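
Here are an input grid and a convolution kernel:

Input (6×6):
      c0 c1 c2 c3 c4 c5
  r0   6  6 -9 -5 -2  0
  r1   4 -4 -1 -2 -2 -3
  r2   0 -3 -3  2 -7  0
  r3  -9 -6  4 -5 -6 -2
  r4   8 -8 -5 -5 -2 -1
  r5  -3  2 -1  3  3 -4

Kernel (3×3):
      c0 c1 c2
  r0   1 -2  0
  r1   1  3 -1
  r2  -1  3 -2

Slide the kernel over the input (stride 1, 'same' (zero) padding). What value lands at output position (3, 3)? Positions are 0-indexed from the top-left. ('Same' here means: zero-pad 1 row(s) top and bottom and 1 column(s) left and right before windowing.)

-18

The receptive field on the zero-padded input at this output position is [-3 2 -7 / 4 -5 -6 / -5 -5 -2]. Elementwise product with the kernel and sum: -3·1 + 2·-2 + 4·1 + -5·3 + -6·-1 + -5·-1 + -5·3 + -2·-2.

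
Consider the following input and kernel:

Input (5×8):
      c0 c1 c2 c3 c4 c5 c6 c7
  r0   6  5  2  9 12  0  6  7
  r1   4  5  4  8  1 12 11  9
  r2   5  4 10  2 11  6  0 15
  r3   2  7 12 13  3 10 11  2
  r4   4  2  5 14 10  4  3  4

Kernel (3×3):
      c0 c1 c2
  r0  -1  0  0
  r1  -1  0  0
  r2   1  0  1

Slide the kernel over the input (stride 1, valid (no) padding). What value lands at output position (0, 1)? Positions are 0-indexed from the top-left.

The receptive field on the input at this output position is [5 2 9 / 5 4 8 / 4 10 2]. Elementwise product with the kernel and sum: 5·-1 + 5·-1 + 4·1 + 2·1.

-4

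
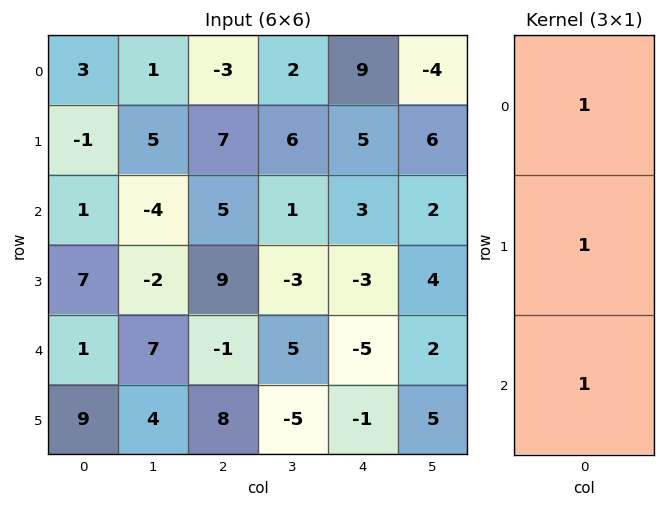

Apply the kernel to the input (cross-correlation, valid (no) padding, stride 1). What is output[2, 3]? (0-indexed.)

The receptive field on the input at this output position is [1 / -3 / 5]. Elementwise product with the kernel and sum: 1·1 + -3·1 + 5·1.

3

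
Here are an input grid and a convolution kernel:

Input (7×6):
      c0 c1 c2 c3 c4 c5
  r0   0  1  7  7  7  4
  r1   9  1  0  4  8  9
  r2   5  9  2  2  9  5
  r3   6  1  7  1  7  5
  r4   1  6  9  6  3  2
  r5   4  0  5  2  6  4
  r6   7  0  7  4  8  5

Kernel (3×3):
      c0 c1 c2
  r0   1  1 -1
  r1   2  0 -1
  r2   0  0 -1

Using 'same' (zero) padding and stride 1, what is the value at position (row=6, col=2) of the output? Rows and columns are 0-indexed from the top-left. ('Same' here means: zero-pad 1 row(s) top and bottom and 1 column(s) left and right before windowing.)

-1

The receptive field on the zero-padded input at this output position is [0 5 2 / 0 7 4 / 0 0 0]. Elementwise product with the kernel and sum: 0·1 + 5·1 + 2·-1 + 0·2 + 4·-1 + 0·-1.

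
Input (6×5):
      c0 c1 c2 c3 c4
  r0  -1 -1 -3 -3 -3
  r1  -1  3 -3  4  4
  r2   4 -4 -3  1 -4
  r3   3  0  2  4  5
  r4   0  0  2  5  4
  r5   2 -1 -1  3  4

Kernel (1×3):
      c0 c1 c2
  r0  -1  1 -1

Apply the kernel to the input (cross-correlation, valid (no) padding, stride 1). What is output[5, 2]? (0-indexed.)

0

The receptive field on the input at this output position is [-1 3 4]. Elementwise product with the kernel and sum: -1·-1 + 3·1 + 4·-1.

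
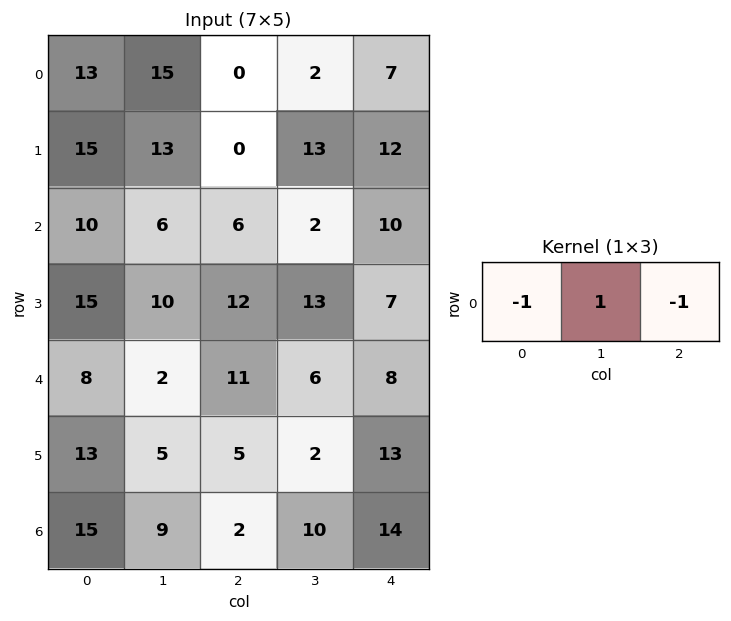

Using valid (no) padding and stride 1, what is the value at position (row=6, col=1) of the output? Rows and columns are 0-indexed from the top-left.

-17

The receptive field on the input at this output position is [9 2 10]. Elementwise product with the kernel and sum: 9·-1 + 2·1 + 10·-1.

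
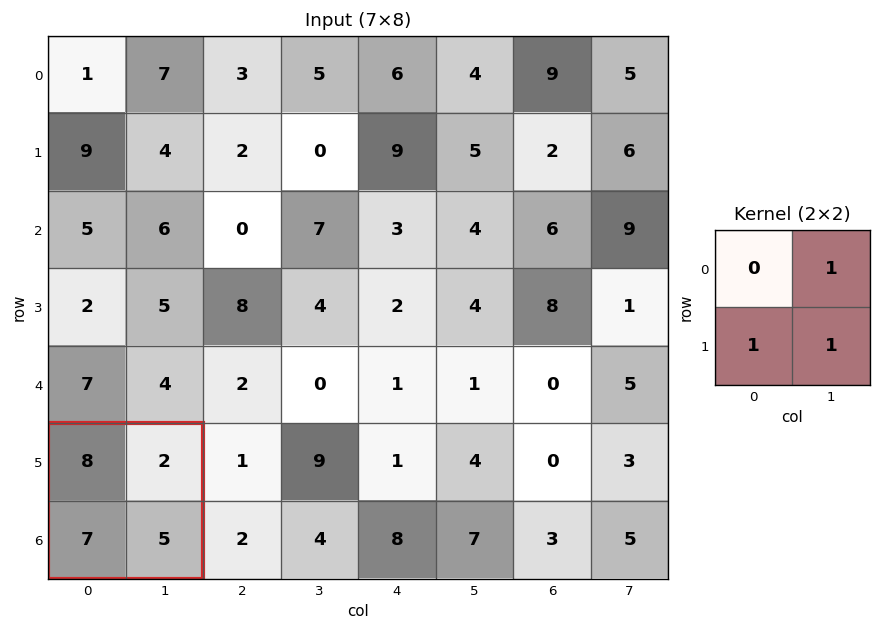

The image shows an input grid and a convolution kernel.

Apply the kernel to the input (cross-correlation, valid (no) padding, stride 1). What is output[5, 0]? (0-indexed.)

The receptive field on the input at this output position is [8 2 / 7 5]. Elementwise product with the kernel and sum: 2·1 + 7·1 + 5·1.

14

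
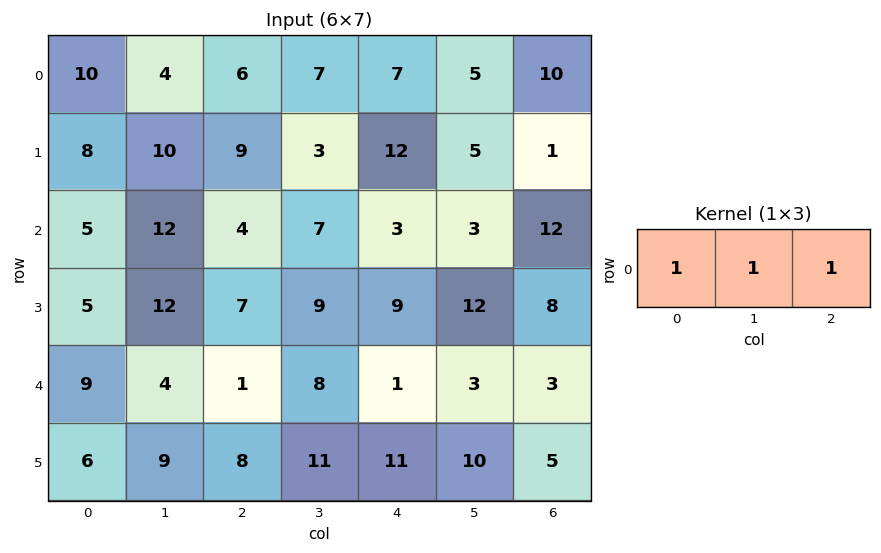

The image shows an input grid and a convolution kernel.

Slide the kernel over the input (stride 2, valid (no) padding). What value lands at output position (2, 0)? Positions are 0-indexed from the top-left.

14

The receptive field on the input at this output position is [9 4 1]. Elementwise product with the kernel and sum: 9·1 + 4·1 + 1·1.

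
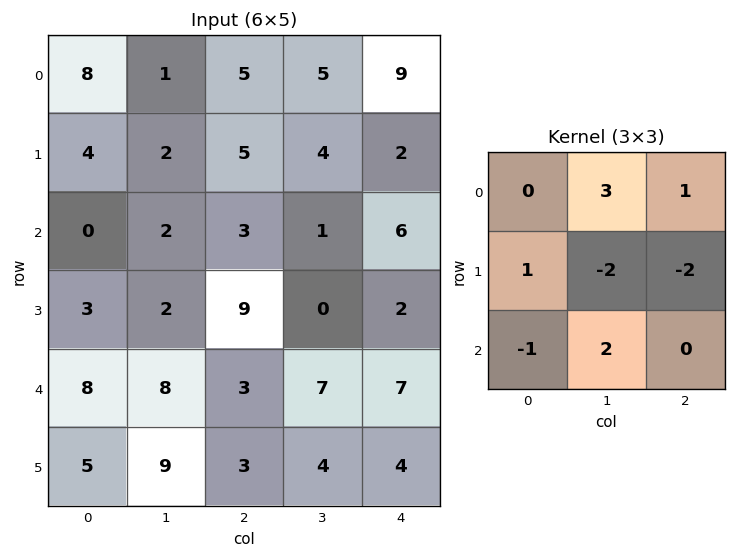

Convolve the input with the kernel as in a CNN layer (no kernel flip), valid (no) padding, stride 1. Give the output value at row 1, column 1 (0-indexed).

29

The receptive field on the input at this output position is [2 5 4 / 2 3 1 / 2 9 0]. Elementwise product with the kernel and sum: 5·3 + 4·1 + 2·1 + 3·-2 + 1·-2 + 2·-1 + 9·2.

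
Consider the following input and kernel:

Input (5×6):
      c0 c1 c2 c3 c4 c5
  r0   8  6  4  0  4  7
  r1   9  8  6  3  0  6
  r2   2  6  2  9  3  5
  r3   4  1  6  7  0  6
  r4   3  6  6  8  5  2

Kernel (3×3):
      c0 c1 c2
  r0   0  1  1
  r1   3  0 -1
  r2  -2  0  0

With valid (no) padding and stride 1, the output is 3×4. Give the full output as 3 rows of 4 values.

27 13 18 -4
10 16 -6 14
8 -5 18 7

Output[0,0]: The receptive field on the input at this output position is [8 6 4 / 9 8 6 / 2 6 2]. Elementwise product with the kernel and sum: 6·1 + 4·1 + 9·3 + 6·-1 + 2·-2.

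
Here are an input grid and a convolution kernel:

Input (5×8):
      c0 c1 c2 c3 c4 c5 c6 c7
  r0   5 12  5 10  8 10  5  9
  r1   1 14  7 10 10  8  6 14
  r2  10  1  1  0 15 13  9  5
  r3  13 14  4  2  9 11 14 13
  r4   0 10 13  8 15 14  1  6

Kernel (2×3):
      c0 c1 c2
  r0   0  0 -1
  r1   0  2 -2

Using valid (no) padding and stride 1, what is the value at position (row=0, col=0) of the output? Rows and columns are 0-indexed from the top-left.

9

The receptive field on the input at this output position is [5 12 5 / 1 14 7]. Elementwise product with the kernel and sum: 5·-1 + 14·2 + 7·-2.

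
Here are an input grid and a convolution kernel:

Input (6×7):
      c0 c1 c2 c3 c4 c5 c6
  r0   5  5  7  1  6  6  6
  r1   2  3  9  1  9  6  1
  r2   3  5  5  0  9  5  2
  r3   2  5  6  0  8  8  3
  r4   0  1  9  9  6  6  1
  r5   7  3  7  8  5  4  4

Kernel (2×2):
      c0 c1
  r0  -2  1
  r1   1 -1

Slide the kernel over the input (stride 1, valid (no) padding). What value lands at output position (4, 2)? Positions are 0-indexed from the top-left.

-10

The receptive field on the input at this output position is [9 9 / 7 8]. Elementwise product with the kernel and sum: 9·-2 + 9·1 + 7·1 + 8·-1.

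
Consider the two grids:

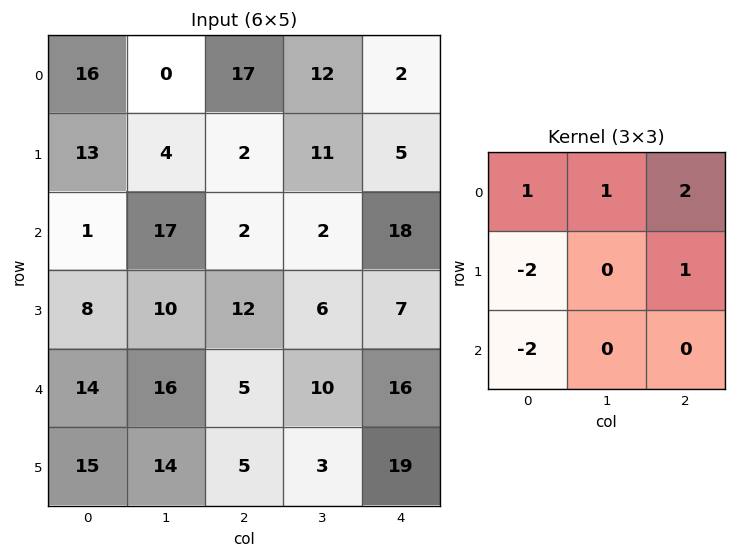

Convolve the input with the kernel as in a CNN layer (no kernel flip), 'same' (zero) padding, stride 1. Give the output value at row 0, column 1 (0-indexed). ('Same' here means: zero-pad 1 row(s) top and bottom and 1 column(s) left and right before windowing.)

The receptive field on the zero-padded input at this output position is [0 0 0 / 16 0 17 / 13 4 2]. Elementwise product with the kernel and sum: 0·1 + 0·1 + 0·2 + 16·-2 + 17·1 + 13·-2.

-41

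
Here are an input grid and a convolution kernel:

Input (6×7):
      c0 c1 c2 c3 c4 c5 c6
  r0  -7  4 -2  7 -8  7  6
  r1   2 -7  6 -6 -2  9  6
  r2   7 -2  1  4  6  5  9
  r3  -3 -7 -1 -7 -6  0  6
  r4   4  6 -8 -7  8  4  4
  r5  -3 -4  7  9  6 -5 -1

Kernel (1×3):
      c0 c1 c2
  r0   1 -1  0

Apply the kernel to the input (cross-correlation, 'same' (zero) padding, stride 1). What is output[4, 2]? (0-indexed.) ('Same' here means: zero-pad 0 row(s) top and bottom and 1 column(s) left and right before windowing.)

The receptive field on the zero-padded input at this output position is [6 -8 -7]. Elementwise product with the kernel and sum: 6·1 + -8·-1.

14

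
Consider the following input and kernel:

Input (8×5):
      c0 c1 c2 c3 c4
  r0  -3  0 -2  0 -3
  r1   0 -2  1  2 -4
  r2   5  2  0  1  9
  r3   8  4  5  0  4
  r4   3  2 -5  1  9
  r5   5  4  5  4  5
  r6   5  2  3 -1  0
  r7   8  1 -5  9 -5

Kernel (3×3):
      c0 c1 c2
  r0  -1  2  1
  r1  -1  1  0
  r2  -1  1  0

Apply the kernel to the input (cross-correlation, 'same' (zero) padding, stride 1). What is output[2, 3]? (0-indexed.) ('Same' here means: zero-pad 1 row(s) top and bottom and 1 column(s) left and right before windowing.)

The receptive field on the zero-padded input at this output position is [1 2 -4 / 0 1 9 / 5 0 4]. Elementwise product with the kernel and sum: 1·-1 + 2·2 + -4·1 + 0·-1 + 1·1 + 5·-1 + 0·1.

-5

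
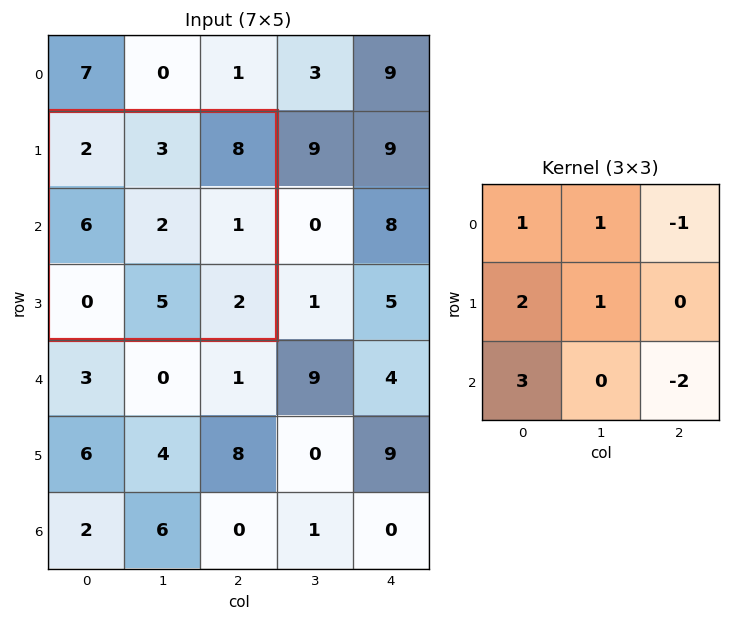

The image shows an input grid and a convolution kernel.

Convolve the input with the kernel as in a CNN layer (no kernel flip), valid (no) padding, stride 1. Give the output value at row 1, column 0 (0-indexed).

The receptive field on the input at this output position is [2 3 8 / 6 2 1 / 0 5 2]. Elementwise product with the kernel and sum: 2·1 + 3·1 + 8·-1 + 6·2 + 2·1 + 0·3 + 2·-2.

7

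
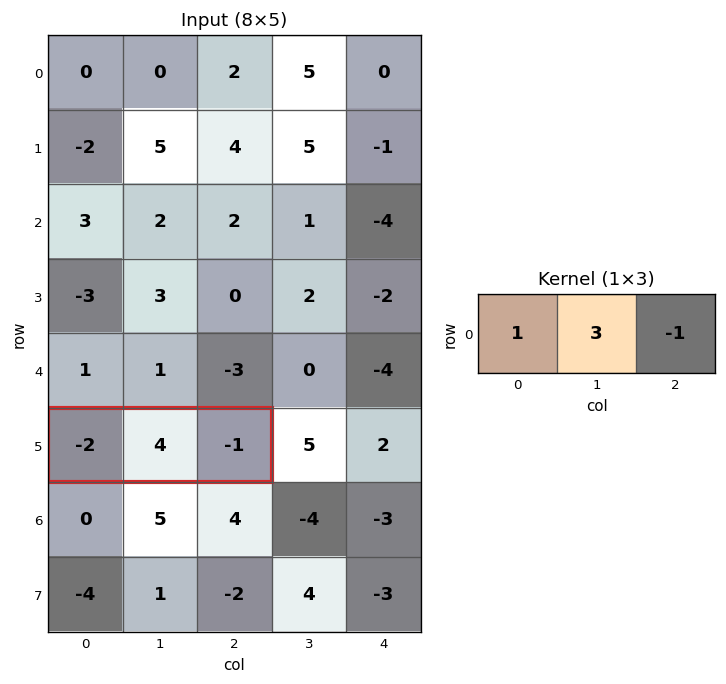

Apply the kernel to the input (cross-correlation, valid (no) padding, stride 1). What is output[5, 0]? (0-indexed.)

The receptive field on the input at this output position is [-2 4 -1]. Elementwise product with the kernel and sum: -2·1 + 4·3 + -1·-1.

11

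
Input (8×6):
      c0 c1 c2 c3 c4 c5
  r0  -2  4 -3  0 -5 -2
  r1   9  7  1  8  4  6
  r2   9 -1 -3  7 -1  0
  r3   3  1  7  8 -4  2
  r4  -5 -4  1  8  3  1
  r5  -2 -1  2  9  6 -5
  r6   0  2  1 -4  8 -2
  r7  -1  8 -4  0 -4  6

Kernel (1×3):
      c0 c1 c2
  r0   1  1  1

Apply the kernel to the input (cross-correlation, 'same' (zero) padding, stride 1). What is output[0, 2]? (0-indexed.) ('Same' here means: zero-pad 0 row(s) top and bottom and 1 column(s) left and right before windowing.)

1

The receptive field on the zero-padded input at this output position is [4 -3 0]. Elementwise product with the kernel and sum: 4·1 + -3·1 + 0·1.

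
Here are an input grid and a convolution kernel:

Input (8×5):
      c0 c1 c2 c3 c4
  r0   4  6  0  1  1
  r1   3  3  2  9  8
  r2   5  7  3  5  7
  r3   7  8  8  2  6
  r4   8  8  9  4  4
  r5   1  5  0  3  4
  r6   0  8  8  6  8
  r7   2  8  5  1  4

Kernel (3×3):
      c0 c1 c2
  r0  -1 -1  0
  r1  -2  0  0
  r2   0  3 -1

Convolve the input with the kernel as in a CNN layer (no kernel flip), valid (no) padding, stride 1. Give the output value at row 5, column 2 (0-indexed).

-20

The receptive field on the input at this output position is [0 3 4 / 8 6 8 / 5 1 4]. Elementwise product with the kernel and sum: 0·-1 + 3·-1 + 8·-2 + 1·3 + 4·-1.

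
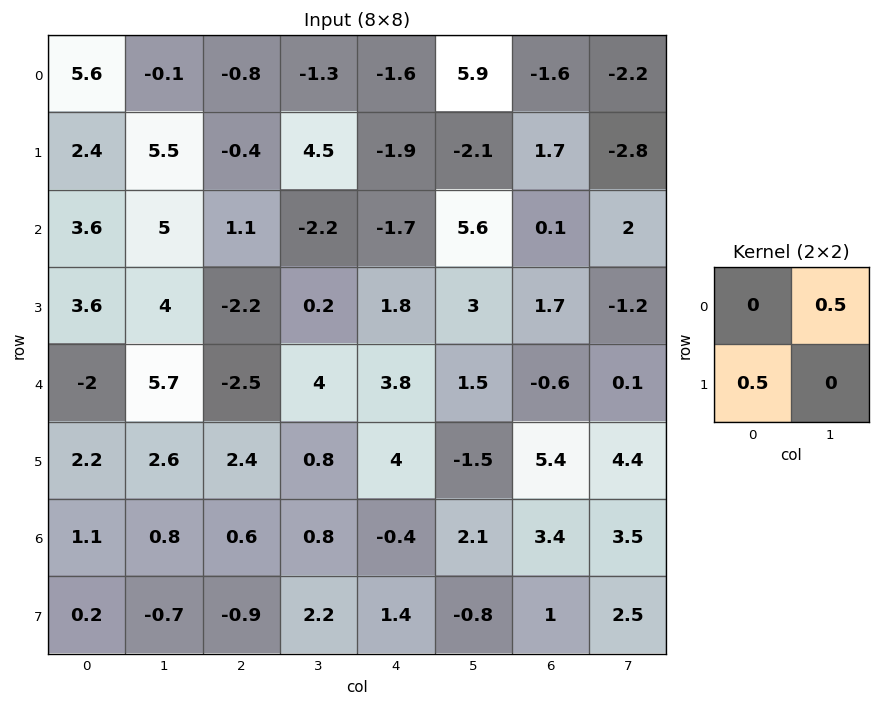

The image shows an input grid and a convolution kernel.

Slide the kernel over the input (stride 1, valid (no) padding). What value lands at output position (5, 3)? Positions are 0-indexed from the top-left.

2.4

The receptive field on the input at this output position is [0.8 4 / 0.8 -0.4]. Elementwise product with the kernel and sum: 4·0.5 + 0.8·0.5.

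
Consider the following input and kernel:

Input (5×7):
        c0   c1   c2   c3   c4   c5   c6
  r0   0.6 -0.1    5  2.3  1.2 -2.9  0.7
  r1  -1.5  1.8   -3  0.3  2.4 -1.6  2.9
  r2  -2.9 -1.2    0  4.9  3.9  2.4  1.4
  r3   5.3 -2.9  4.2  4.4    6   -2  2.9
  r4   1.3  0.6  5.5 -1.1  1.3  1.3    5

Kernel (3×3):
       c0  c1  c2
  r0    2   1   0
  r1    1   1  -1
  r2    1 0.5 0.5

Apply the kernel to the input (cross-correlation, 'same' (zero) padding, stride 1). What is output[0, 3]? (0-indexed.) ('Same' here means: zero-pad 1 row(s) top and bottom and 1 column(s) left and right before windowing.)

The receptive field on the zero-padded input at this output position is [0 0 0 / 5 2.3 1.2 / -3 0.3 2.4]. Elementwise product with the kernel and sum: 0·2 + 0·1 + 5·1 + 2.3·1 + 1.2·-1 + -3·1 + 0.3·0.5 + 2.4·0.5.

4.45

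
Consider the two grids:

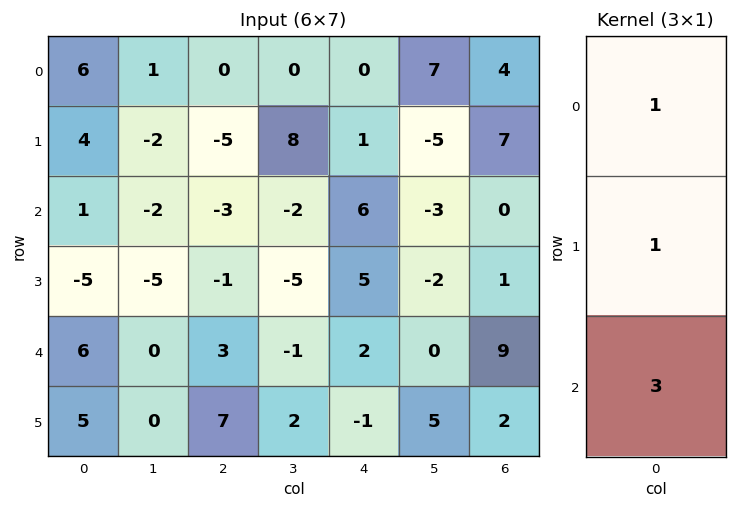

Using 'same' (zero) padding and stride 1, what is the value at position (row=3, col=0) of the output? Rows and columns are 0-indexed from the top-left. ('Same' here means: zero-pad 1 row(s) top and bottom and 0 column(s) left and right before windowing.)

The receptive field on the zero-padded input at this output position is [1 / -5 / 6]. Elementwise product with the kernel and sum: 1·1 + -5·1 + 6·3.

14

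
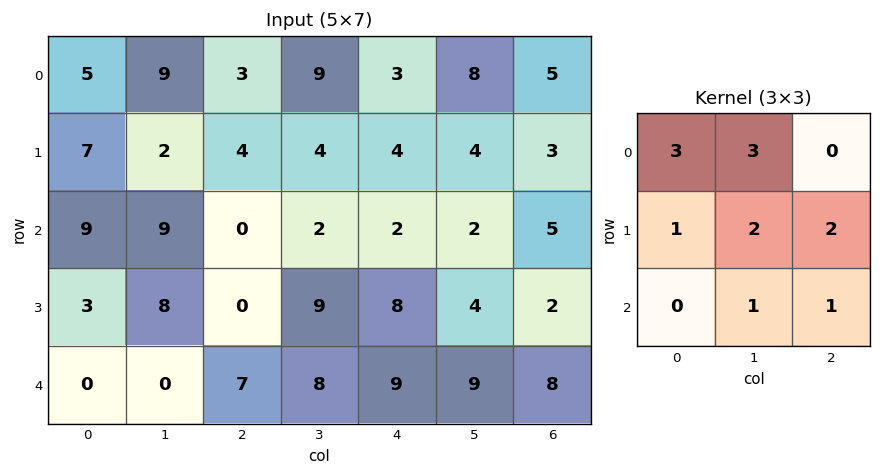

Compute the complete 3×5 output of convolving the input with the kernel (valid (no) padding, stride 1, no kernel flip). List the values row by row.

Output[0,0]: The receptive field on the input at this output position is [5 9 3 / 7 2 4 / 9 9 0]. Elementwise product with the kernel and sum: 5·3 + 9·3 + 7·1 + 2·2 + 4·2 + 9·1 + 0·1.
Output[0,1]: The receptive field on the input at this output position is [9 3 9 / 2 4 4 / 9 0 2]. Elementwise product with the kernel and sum: 9·3 + 3·3 + 2·1 + 4·2 + 4·2 + 0·1 + 2·1.

70 56 60 60 58
62 40 49 46 46
80 68 57 63 49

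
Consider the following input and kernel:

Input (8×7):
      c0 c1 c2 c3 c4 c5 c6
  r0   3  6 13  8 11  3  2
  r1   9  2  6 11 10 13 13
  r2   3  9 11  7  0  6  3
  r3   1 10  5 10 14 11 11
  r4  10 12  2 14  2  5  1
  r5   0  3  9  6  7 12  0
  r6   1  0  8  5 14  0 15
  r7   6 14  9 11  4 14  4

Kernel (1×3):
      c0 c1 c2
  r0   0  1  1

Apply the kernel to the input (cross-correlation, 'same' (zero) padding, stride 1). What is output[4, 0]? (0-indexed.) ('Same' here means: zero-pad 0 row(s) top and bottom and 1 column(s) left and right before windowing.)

The receptive field on the zero-padded input at this output position is [0 10 12]. Elementwise product with the kernel and sum: 10·1 + 12·1.

22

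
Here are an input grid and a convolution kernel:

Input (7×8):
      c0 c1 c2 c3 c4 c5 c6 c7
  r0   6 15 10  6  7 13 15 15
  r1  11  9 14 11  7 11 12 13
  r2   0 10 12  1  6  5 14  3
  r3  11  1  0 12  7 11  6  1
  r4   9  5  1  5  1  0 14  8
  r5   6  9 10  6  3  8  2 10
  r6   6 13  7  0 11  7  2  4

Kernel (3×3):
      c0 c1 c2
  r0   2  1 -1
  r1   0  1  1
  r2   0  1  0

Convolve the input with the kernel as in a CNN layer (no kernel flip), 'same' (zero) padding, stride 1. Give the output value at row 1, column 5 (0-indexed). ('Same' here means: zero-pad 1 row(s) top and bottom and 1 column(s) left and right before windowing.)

40

The receptive field on the zero-padded input at this output position is [7 13 15 / 7 11 12 / 6 5 14]. Elementwise product with the kernel and sum: 7·2 + 13·1 + 15·-1 + 11·1 + 12·1 + 5·1.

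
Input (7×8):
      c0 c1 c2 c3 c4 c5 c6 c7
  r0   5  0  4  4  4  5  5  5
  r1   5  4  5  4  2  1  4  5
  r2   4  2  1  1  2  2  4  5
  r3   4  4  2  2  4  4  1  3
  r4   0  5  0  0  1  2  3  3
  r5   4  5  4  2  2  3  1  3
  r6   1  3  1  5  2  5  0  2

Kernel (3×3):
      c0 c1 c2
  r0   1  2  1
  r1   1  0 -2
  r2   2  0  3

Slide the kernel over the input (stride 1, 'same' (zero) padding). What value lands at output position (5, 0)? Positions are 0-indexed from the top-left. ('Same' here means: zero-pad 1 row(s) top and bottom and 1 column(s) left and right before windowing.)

4

The receptive field on the zero-padded input at this output position is [0 0 5 / 0 4 5 / 0 1 3]. Elementwise product with the kernel and sum: 0·1 + 0·2 + 5·1 + 0·1 + 5·-2 + 0·2 + 3·3.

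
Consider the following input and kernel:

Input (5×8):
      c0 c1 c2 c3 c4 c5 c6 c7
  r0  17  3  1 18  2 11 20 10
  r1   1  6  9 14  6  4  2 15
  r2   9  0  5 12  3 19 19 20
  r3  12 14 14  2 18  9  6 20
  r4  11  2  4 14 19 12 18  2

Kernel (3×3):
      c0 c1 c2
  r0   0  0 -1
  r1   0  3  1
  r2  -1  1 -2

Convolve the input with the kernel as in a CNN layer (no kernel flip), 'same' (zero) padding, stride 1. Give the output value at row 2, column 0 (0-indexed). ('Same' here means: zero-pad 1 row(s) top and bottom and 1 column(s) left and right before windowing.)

The receptive field on the zero-padded input at this output position is [0 1 6 / 0 9 0 / 0 12 14]. Elementwise product with the kernel and sum: 6·-1 + 9·3 + 0·1 + 0·-1 + 12·1 + 14·-2.

5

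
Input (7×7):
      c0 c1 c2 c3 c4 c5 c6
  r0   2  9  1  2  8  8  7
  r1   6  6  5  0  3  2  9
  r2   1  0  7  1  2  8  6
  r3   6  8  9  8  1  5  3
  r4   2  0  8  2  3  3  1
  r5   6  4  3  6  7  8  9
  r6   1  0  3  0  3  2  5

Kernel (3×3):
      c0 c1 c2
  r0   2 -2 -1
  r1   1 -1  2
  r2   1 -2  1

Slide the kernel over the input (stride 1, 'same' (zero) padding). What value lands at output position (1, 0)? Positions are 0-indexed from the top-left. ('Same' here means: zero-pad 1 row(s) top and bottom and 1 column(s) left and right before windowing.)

-9

The receptive field on the zero-padded input at this output position is [0 2 9 / 0 6 6 / 0 1 0]. Elementwise product with the kernel and sum: 0·2 + 2·-2 + 9·-1 + 0·1 + 6·-1 + 6·2 + 0·1 + 1·-2 + 0·1.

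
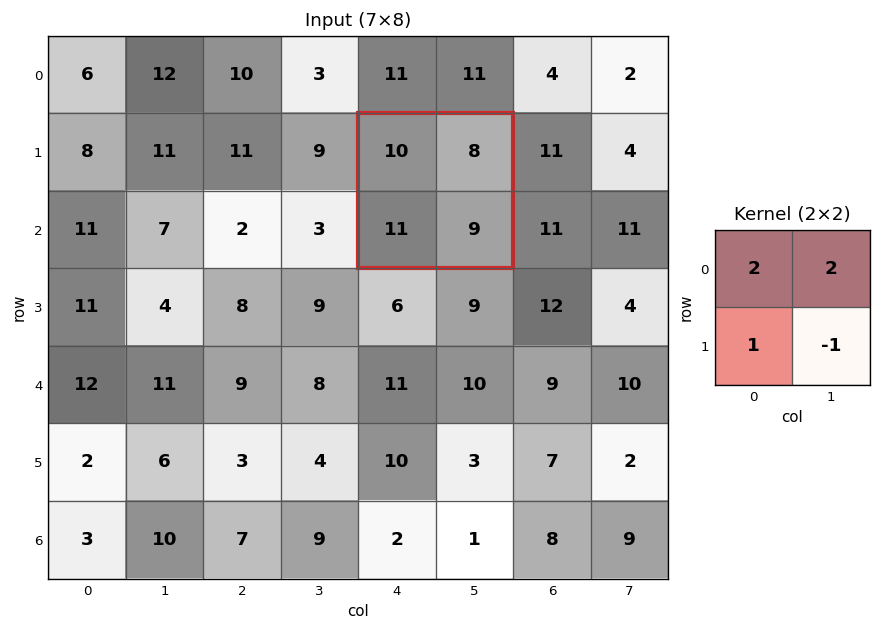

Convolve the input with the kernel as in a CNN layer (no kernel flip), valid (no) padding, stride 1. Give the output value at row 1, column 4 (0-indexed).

The receptive field on the input at this output position is [10 8 / 11 9]. Elementwise product with the kernel and sum: 10·2 + 8·2 + 11·1 + 9·-1.

38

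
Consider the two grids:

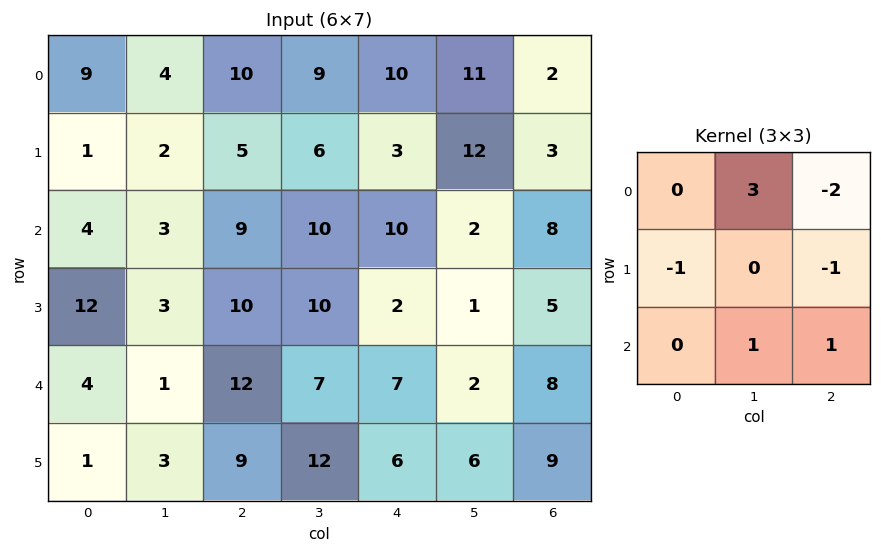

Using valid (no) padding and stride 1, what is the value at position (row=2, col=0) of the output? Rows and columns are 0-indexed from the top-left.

-18

The receptive field on the input at this output position is [4 3 9 / 12 3 10 / 4 1 12]. Elementwise product with the kernel and sum: 3·3 + 9·-2 + 12·-1 + 10·-1 + 1·1 + 12·1.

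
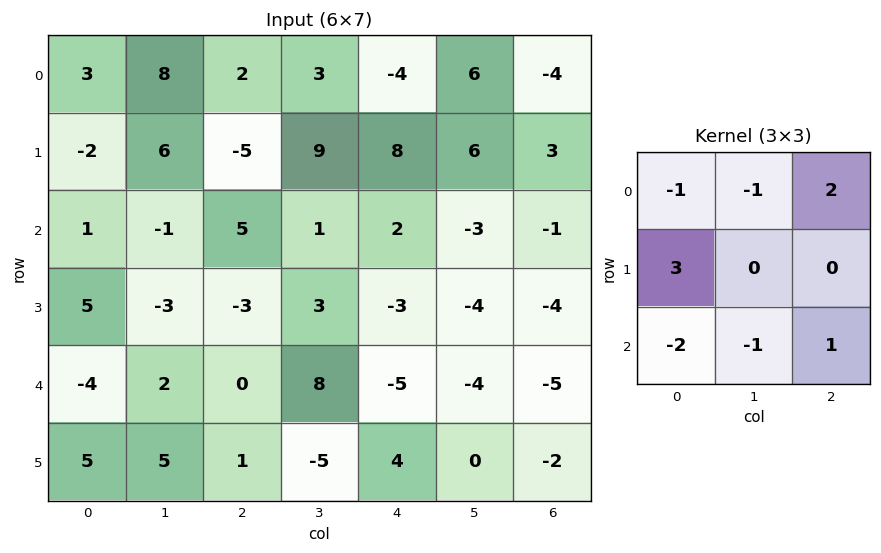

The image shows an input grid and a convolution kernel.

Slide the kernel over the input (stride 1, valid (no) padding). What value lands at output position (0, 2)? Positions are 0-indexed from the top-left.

-37

The receptive field on the input at this output position is [2 3 -4 / -5 9 8 / 5 1 2]. Elementwise product with the kernel and sum: 2·-1 + 3·-1 + -4·2 + -5·3 + 5·-2 + 1·-1 + 2·1.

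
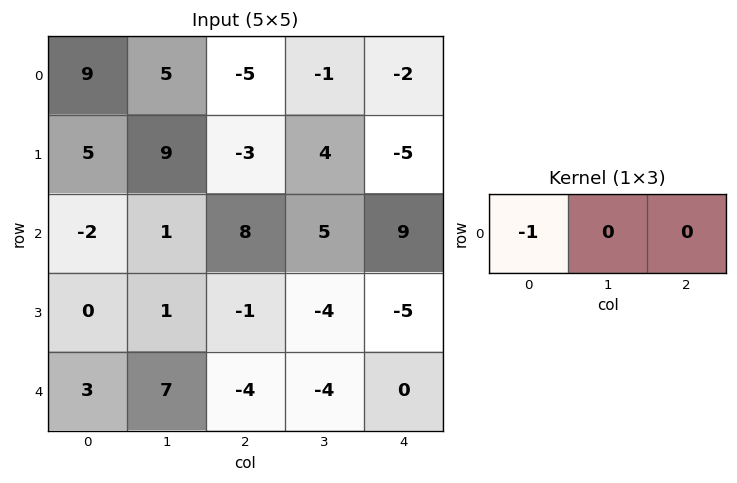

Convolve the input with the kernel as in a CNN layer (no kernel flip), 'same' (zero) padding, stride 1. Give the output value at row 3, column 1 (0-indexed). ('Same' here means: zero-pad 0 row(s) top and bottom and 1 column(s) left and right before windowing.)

The receptive field on the zero-padded input at this output position is [0 1 -1]. Elementwise product with the kernel and sum: 0·-1.

0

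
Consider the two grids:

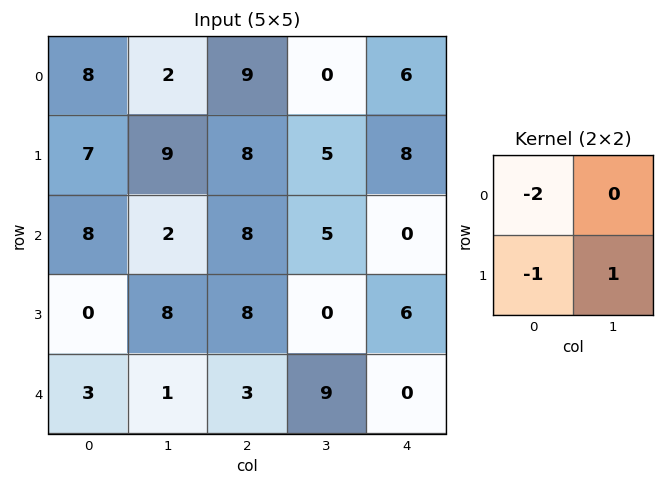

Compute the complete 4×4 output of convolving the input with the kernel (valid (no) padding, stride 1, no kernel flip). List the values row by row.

-14 -5 -21 3
-20 -12 -19 -15
-8 -4 -24 -4
-2 -14 -10 -9

Output[0,0]: The receptive field on the input at this output position is [8 2 / 7 9]. Elementwise product with the kernel and sum: 8·-2 + 7·-1 + 9·1.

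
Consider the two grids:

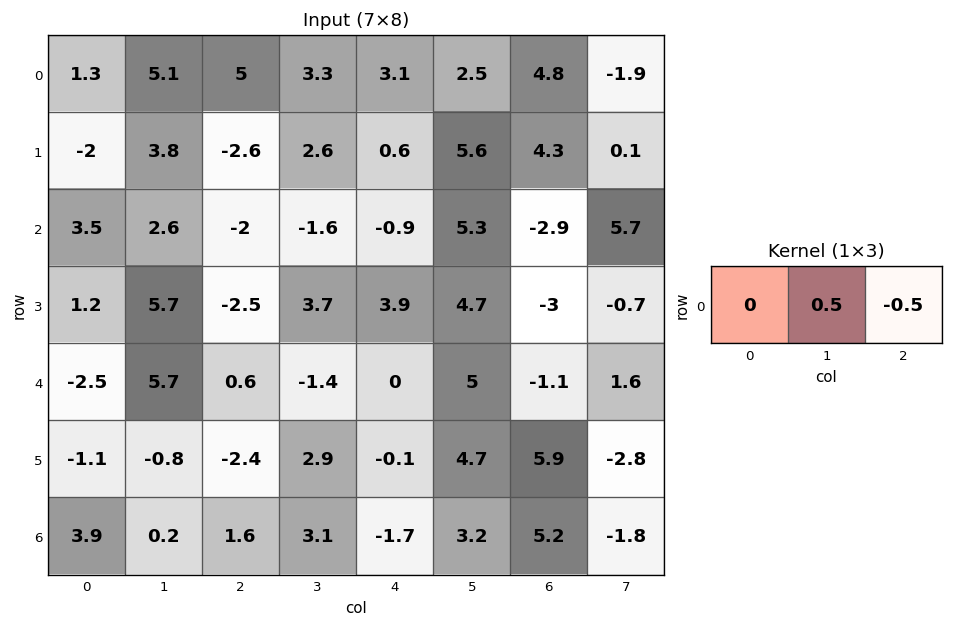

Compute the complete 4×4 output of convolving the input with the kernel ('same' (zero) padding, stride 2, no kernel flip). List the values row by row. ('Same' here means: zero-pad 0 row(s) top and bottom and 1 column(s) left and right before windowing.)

Output[0,0]: The receptive field on the zero-padded input at this output position is [0 1.3 5.1]. Elementwise product with the kernel and sum: 1.3·0.5 + 5.1·-0.5.

-1.9 0.85 0.3 3.35
0.45 -0.2 -3.1 -4.3
-4.1 1 -2.5 -1.35
1.85 -0.75 -2.45 3.5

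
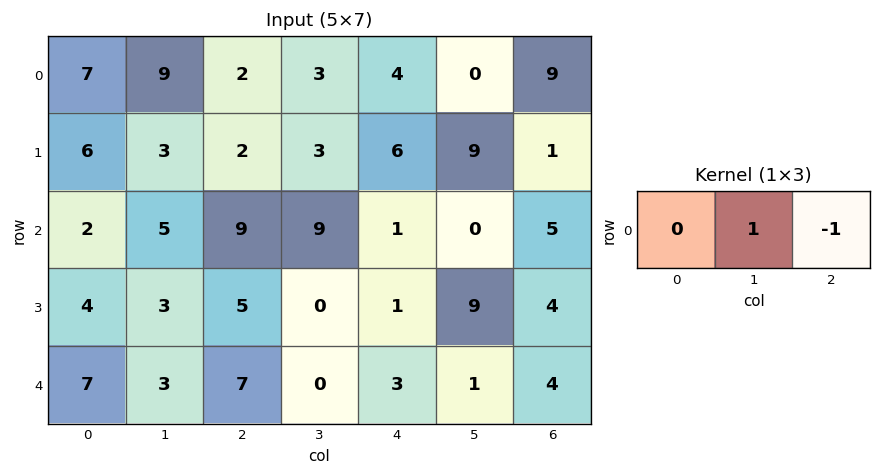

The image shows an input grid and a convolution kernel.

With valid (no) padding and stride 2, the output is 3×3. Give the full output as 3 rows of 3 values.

7 -1 -9
-4 8 -5
-4 -3 -3

Output[0,0]: The receptive field on the input at this output position is [7 9 2]. Elementwise product with the kernel and sum: 9·1 + 2·-1.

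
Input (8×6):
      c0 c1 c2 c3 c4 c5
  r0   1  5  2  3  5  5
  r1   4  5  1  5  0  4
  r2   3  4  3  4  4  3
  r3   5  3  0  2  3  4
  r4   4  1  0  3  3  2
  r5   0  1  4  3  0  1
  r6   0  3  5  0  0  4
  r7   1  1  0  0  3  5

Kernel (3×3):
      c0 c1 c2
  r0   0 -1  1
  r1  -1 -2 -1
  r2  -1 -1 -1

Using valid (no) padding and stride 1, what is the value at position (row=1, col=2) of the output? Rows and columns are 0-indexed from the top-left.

The receptive field on the input at this output position is [1 5 0 / 3 4 4 / 0 2 3]. Elementwise product with the kernel and sum: 5·-1 + 0·1 + 3·-1 + 4·-2 + 4·-1 + 0·-1 + 2·-1 + 3·-1.

-25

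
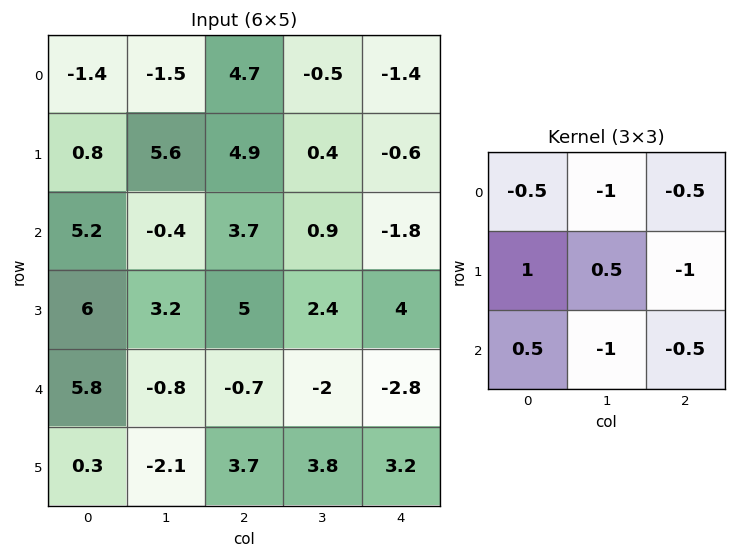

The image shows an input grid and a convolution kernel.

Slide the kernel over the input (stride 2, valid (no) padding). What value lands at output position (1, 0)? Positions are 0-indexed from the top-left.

2.6

The receptive field on the input at this output position is [5.2 -0.4 3.7 / 6 3.2 5 / 5.8 -0.8 -0.7]. Elementwise product with the kernel and sum: 5.2·-0.5 + -0.4·-1 + 3.7·-0.5 + 6·1 + 3.2·0.5 + 5·-1 + 5.8·0.5 + -0.8·-1 + -0.7·-0.5.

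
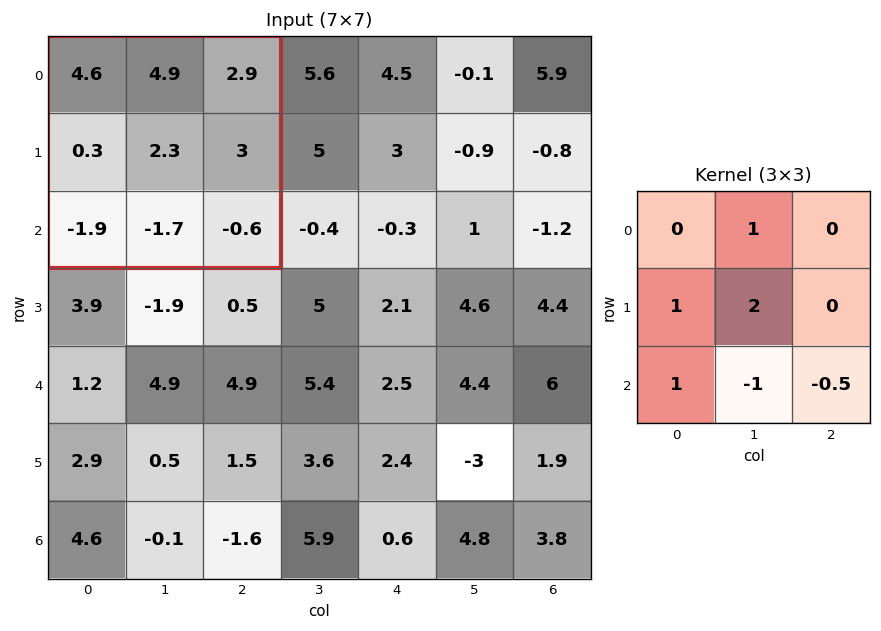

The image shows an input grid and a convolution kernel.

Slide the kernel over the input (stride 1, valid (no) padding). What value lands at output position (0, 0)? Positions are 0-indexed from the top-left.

The receptive field on the input at this output position is [4.6 4.9 2.9 / 0.3 2.3 3 / -1.9 -1.7 -0.6]. Elementwise product with the kernel and sum: 4.9·1 + 0.3·1 + 2.3·2 + -1.9·1 + -1.7·-1 + -0.6·-0.5.

9.9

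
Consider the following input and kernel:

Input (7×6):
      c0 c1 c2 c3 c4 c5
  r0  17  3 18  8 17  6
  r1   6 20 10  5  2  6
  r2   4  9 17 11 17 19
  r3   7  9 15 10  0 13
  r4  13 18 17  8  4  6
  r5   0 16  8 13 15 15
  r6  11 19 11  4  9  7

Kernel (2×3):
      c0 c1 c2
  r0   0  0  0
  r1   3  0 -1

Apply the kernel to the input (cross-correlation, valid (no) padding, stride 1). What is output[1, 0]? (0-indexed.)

-5

The receptive field on the input at this output position is [6 20 10 / 4 9 17]. Elementwise product with the kernel and sum: 4·3 + 17·-1.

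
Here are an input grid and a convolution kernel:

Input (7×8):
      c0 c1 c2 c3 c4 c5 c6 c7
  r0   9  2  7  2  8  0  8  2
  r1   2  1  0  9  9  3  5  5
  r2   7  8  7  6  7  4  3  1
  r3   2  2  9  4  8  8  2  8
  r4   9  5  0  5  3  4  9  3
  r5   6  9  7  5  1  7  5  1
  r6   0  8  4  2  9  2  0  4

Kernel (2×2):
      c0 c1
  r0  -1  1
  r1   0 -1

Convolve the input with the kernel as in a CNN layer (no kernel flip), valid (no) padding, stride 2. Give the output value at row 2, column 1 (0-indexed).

0

The receptive field on the input at this output position is [0 5 / 7 5]. Elementwise product with the kernel and sum: 0·-1 + 5·1 + 5·-1.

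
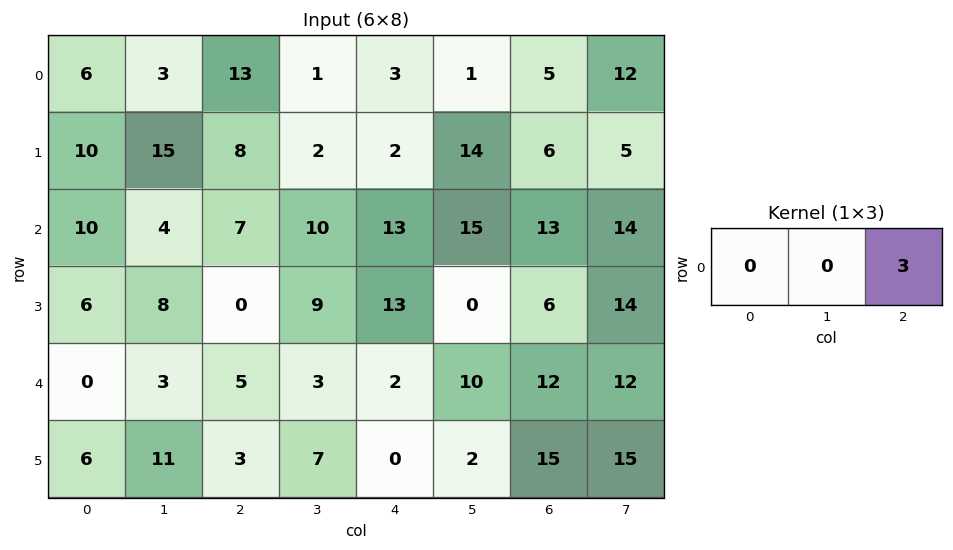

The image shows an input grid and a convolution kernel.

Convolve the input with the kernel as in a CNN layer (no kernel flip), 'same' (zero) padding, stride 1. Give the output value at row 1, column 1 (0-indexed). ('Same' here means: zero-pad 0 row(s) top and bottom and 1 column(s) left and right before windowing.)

24

The receptive field on the zero-padded input at this output position is [10 15 8]. Elementwise product with the kernel and sum: 8·3.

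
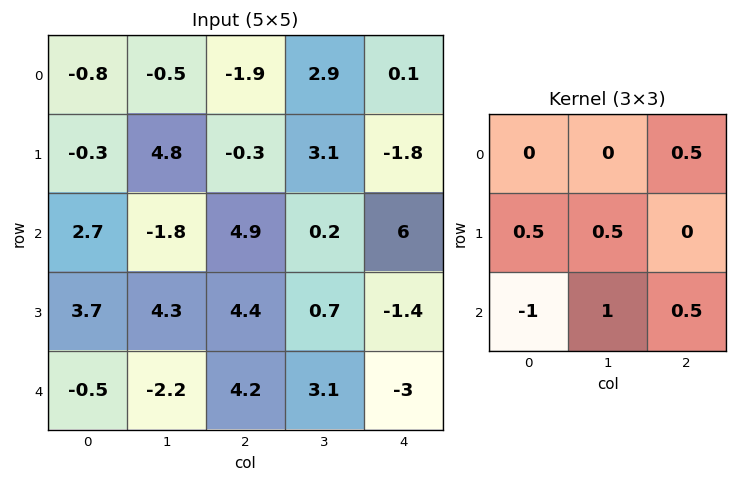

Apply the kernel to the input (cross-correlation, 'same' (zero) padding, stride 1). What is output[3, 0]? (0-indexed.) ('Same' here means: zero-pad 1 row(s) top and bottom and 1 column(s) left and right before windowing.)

The receptive field on the zero-padded input at this output position is [0 2.7 -1.8 / 0 3.7 4.3 / 0 -0.5 -2.2]. Elementwise product with the kernel and sum: -1.8·0.5 + 0·0.5 + 3.7·0.5 + 0·-1 + -0.5·1 + -2.2·0.5.

-0.65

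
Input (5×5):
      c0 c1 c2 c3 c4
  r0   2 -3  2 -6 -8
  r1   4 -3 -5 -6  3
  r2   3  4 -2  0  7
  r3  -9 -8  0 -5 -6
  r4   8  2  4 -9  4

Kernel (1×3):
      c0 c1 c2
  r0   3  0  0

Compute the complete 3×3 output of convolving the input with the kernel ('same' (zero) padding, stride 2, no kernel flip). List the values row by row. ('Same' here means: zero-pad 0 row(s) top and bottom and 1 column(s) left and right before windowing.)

0 -9 -18
0 12 0
0 6 -27

Output[0,0]: The receptive field on the zero-padded input at this output position is [0 2 -3]. Elementwise product with the kernel and sum: 0·3.
Output[0,1]: The receptive field on the zero-padded input at this output position is [-3 2 -6]. Elementwise product with the kernel and sum: -3·3.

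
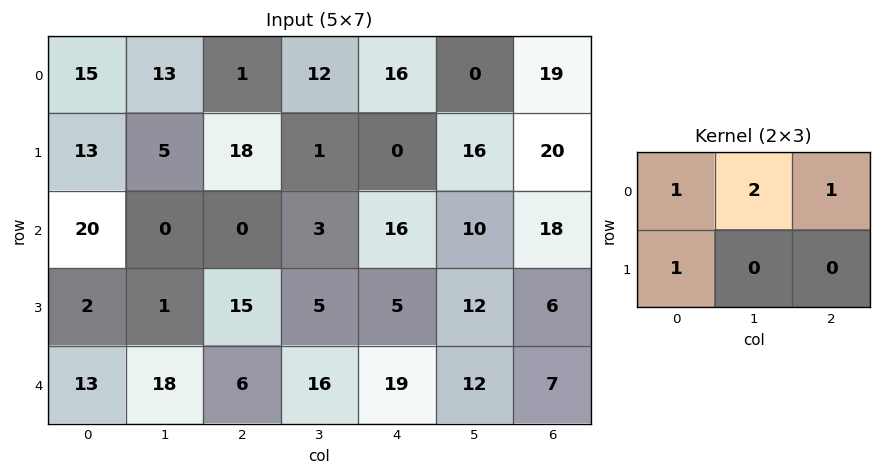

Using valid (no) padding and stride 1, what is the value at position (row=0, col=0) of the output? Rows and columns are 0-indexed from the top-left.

The receptive field on the input at this output position is [15 13 1 / 13 5 18]. Elementwise product with the kernel and sum: 15·1 + 13·2 + 1·1 + 13·1.

55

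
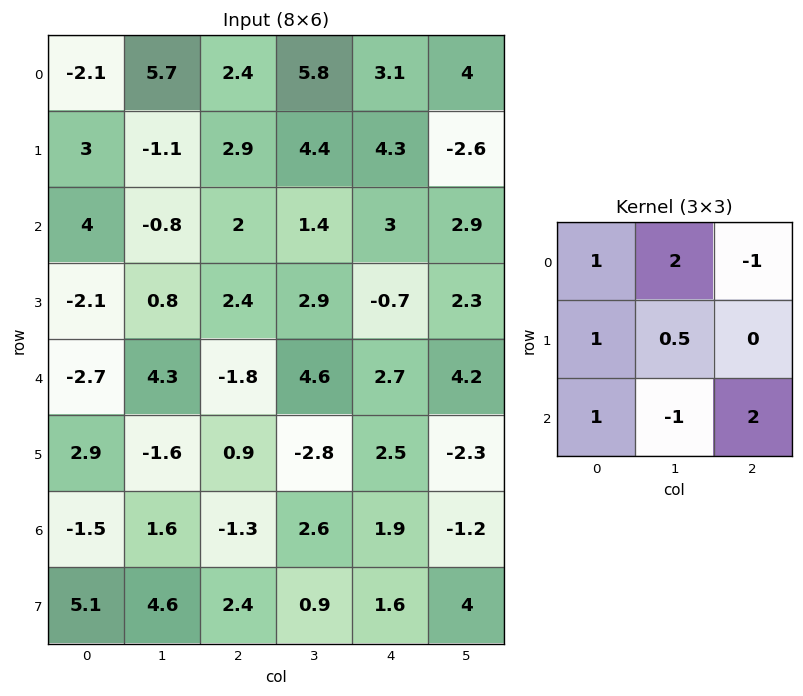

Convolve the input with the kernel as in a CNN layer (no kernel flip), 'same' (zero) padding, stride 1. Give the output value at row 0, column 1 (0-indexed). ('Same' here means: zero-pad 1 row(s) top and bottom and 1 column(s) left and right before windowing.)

10.65

The receptive field on the zero-padded input at this output position is [0 0 0 / -2.1 5.7 2.4 / 3 -1.1 2.9]. Elementwise product with the kernel and sum: 0·1 + 0·2 + 0·-1 + -2.1·1 + 5.7·0.5 + 3·1 + -1.1·-1 + 2.9·2.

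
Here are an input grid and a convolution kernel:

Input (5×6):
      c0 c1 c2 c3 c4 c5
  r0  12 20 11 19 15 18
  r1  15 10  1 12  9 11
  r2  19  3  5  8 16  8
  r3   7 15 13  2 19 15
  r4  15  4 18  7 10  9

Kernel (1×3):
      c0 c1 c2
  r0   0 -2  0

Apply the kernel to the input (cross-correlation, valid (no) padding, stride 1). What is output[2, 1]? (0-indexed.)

-10

The receptive field on the input at this output position is [3 5 8]. Elementwise product with the kernel and sum: 5·-2.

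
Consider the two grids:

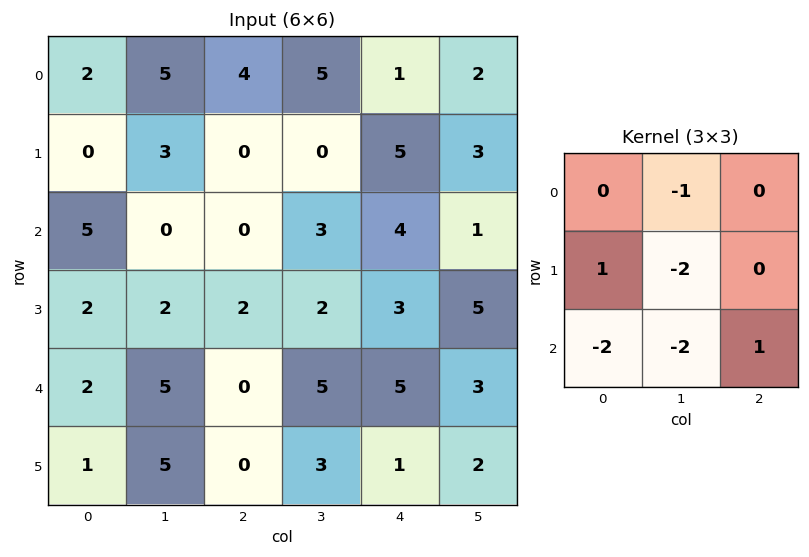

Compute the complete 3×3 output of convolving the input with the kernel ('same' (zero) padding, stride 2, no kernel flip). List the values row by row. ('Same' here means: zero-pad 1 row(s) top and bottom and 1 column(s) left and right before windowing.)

Output[0,0]: The receptive field on the zero-padded input at this output position is [0 0 0 / 0 2 5 / 0 0 3]. Elementwise product with the kernel and sum: 0·-1 + 0·1 + 2·-2 + 0·-2 + 0·-2 + 3·1.
Output[0,1]: The receptive field on the zero-padded input at this output position is [0 0 0 / 5 4 5 / 3 0 0]. Elementwise product with the kernel and sum: 0·-1 + 5·1 + 4·-2 + 3·-2 + 0·-2 + 0·1.

-1 -9 -4
-12 -6 -15
-3 -4 -14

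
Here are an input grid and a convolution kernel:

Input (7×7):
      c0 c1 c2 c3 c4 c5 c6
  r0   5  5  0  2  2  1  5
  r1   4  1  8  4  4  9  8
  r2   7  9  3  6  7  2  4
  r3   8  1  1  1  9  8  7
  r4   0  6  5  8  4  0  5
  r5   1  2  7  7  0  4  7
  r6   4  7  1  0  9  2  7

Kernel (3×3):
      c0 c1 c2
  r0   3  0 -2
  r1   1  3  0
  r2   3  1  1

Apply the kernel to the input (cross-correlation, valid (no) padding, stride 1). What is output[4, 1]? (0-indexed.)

The receptive field on the input at this output position is [6 5 8 / 2 7 7 / 7 1 0]. Elementwise product with the kernel and sum: 6·3 + 8·-2 + 2·1 + 7·3 + 7·3 + 1·1 + 0·1.

47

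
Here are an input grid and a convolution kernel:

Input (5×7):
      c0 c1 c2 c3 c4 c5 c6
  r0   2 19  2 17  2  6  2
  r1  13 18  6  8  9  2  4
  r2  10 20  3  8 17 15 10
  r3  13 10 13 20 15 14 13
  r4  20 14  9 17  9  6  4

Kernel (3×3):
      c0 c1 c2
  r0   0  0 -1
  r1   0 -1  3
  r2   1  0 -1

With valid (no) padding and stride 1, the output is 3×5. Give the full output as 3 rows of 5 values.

Output[0,0]: The receptive field on the input at this output position is [2 19 2 / 13 18 6 / 10 20 3]. Elementwise product with the kernel and sum: 2·-1 + 18·-1 + 6·3 + 10·1 + 3·-1.

5 13 3 -16 15
-17 3 32 32 13
37 36 8 23 20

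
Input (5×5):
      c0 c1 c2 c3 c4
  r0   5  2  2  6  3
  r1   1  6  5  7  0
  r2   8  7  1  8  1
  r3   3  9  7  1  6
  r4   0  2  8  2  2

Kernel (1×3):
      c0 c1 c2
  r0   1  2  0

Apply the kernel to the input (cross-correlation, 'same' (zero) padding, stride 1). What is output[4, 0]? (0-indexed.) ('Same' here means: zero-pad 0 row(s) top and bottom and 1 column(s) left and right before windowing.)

0

The receptive field on the zero-padded input at this output position is [0 0 2]. Elementwise product with the kernel and sum: 0·1 + 0·2.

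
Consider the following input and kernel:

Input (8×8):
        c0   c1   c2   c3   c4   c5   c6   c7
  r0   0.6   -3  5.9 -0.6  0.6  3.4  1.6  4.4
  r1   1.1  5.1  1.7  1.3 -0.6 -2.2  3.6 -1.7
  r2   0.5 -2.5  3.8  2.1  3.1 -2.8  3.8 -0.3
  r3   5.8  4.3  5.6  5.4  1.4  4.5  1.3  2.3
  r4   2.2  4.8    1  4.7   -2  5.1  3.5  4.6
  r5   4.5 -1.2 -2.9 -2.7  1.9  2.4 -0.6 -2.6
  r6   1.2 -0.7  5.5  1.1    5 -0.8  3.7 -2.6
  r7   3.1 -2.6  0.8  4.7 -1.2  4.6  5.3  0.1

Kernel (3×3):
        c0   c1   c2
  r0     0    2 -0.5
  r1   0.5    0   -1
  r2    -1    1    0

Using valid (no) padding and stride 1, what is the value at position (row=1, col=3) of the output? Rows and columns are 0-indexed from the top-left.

The receptive field on the input at this output position is [1.3 -0.6 -2.2 / 2.1 3.1 -2.8 / 5.4 1.4 4.5]. Elementwise product with the kernel and sum: -0.6·2 + -2.2·-0.5 + 2.1·0.5 + -2.8·-1 + 5.4·-1 + 1.4·1.

-0.25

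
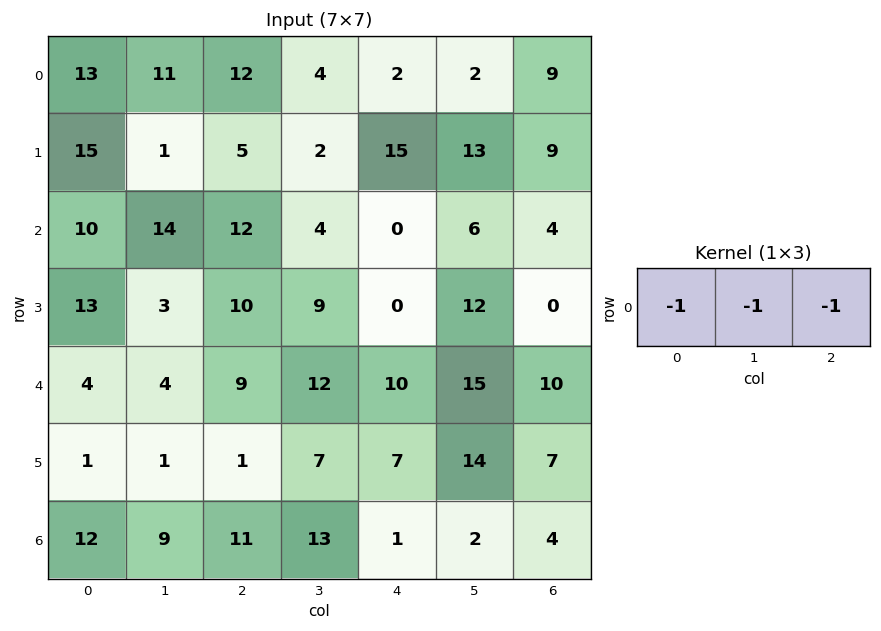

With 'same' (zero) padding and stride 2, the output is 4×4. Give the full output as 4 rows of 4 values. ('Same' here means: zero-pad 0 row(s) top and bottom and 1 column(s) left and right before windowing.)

-24 -27 -8 -11
-24 -30 -10 -10
-8 -25 -37 -25
-21 -33 -16 -6

Output[0,0]: The receptive field on the zero-padded input at this output position is [0 13 11]. Elementwise product with the kernel and sum: 0·-1 + 13·-1 + 11·-1.
Output[0,1]: The receptive field on the zero-padded input at this output position is [11 12 4]. Elementwise product with the kernel and sum: 11·-1 + 12·-1 + 4·-1.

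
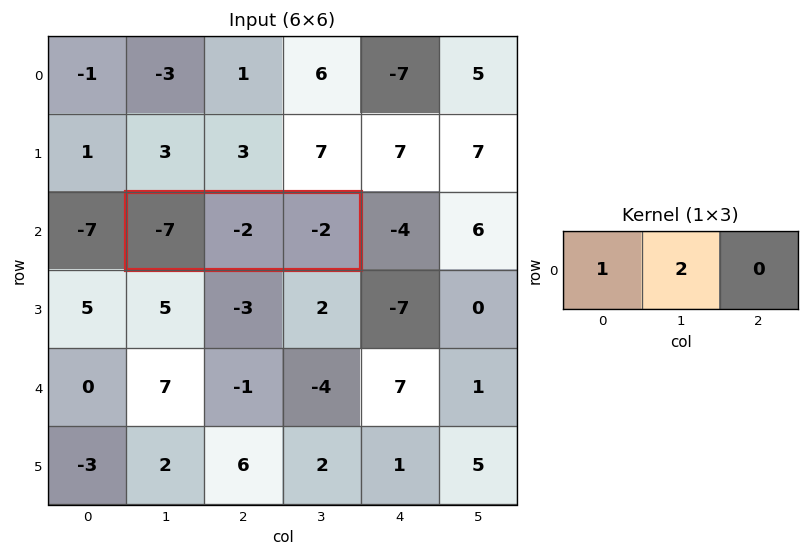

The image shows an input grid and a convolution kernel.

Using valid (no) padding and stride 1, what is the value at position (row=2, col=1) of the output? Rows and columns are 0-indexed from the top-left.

The receptive field on the input at this output position is [-7 -2 -2]. Elementwise product with the kernel and sum: -7·1 + -2·2.

-11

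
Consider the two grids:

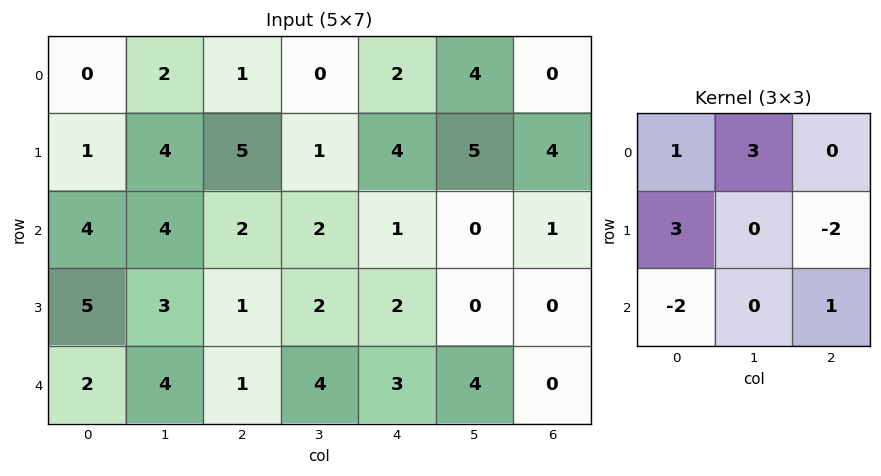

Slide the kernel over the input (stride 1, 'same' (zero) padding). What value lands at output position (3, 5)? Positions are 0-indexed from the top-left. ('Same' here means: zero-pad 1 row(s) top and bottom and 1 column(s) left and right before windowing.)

The receptive field on the zero-padded input at this output position is [1 0 1 / 2 0 0 / 3 4 0]. Elementwise product with the kernel and sum: 1·1 + 0·3 + 2·3 + 0·-2 + 3·-2 + 0·1.

1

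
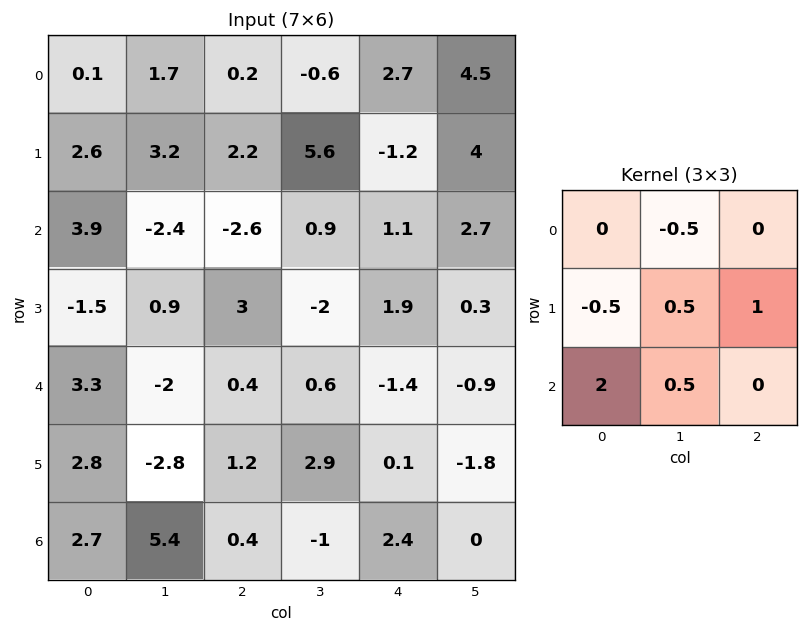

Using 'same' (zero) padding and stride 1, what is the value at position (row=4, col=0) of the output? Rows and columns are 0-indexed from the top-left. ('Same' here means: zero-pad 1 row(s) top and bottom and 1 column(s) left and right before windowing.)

1.8

The receptive field on the zero-padded input at this output position is [0 -1.5 0.9 / 0 3.3 -2 / 0 2.8 -2.8]. Elementwise product with the kernel and sum: -1.5·-0.5 + 0·-0.5 + 3.3·0.5 + -2·1 + 0·2 + 2.8·0.5.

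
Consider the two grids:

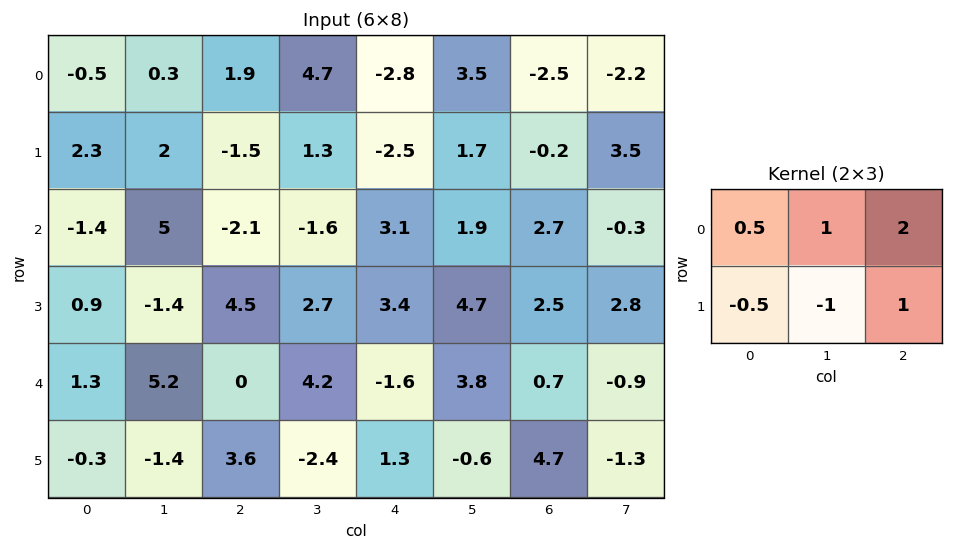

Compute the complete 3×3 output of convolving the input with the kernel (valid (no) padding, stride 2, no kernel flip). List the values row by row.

-0.8 -3 -3.55
5.55 2 4.95
11 2.9 9.05

Output[0,0]: The receptive field on the input at this output position is [-0.5 0.3 1.9 / 2.3 2 -1.5]. Elementwise product with the kernel and sum: -0.5·0.5 + 0.3·1 + 1.9·2 + 2.3·-0.5 + 2·-1 + -1.5·1.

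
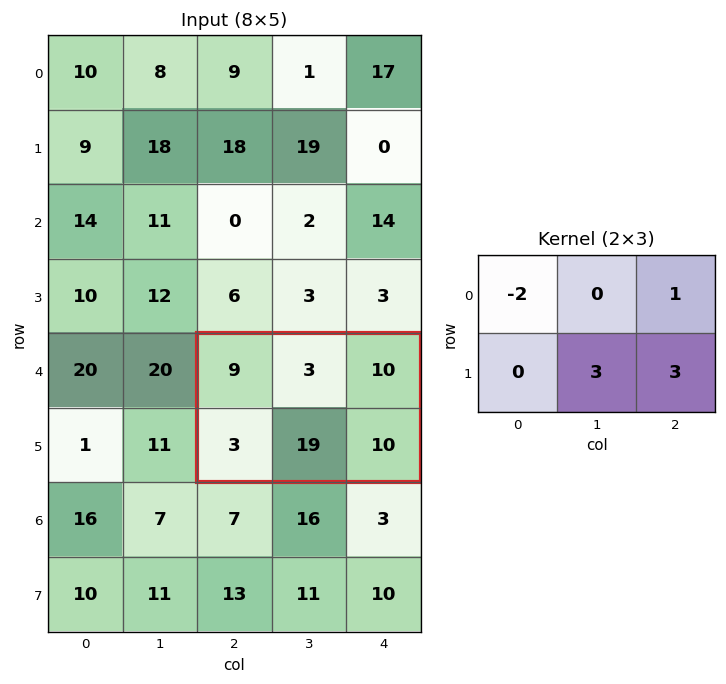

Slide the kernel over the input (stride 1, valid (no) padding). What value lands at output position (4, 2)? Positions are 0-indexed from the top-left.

The receptive field on the input at this output position is [9 3 10 / 3 19 10]. Elementwise product with the kernel and sum: 9·-2 + 10·1 + 19·3 + 10·3.

79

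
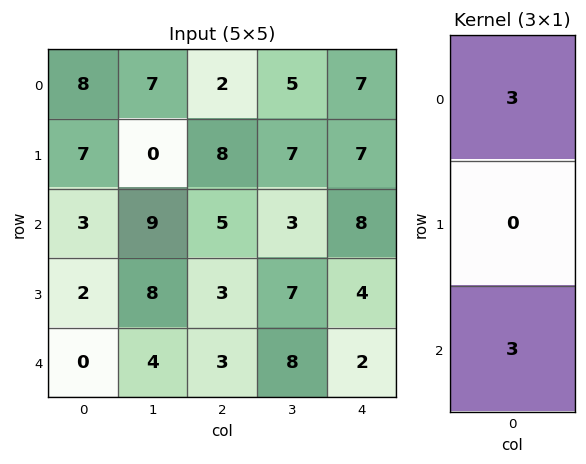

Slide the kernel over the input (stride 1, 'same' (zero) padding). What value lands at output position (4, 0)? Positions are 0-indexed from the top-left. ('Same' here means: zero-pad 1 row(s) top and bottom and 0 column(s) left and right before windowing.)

The receptive field on the zero-padded input at this output position is [2 / 0 / 0]. Elementwise product with the kernel and sum: 2·3 + 0·3.

6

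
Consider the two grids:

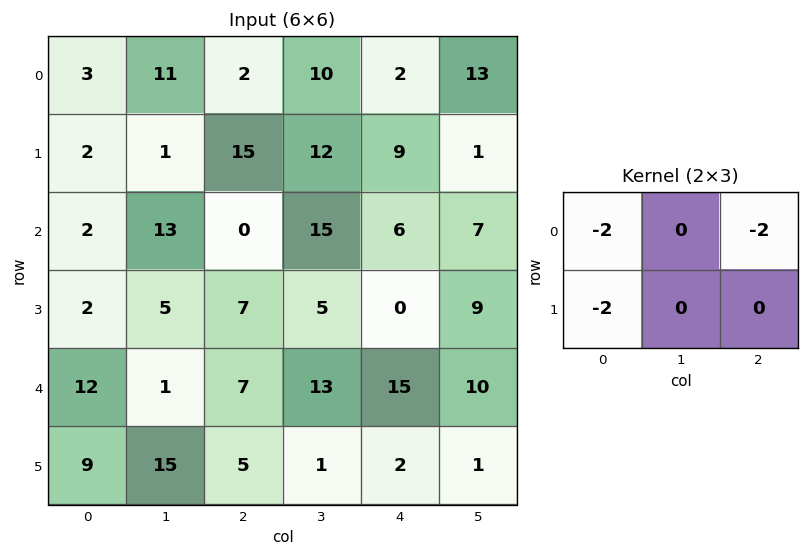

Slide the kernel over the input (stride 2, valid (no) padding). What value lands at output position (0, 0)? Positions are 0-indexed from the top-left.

The receptive field on the input at this output position is [3 11 2 / 2 1 15]. Elementwise product with the kernel and sum: 3·-2 + 2·-2 + 2·-2.

-14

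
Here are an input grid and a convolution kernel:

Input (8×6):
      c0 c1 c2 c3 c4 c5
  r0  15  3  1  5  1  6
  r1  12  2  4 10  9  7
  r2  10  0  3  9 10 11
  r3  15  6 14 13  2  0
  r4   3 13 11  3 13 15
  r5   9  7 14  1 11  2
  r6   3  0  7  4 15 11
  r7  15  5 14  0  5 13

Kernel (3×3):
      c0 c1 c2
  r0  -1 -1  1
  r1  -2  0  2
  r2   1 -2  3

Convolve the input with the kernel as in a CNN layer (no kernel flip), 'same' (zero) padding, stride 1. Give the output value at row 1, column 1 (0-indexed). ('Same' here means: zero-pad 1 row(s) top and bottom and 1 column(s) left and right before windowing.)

The receptive field on the zero-padded input at this output position is [15 3 1 / 12 2 4 / 10 0 3]. Elementwise product with the kernel and sum: 15·-1 + 3·-1 + 1·1 + 12·-2 + 4·2 + 10·1 + 0·-2 + 3·3.

-14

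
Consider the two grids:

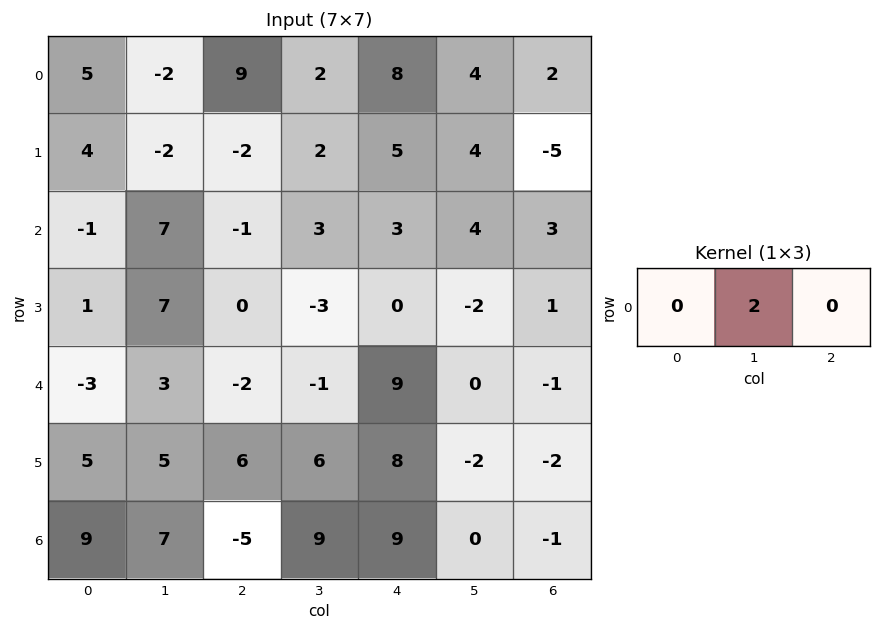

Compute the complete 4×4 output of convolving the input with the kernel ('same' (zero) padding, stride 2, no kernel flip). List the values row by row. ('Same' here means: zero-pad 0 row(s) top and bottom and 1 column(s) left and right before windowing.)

Output[0,0]: The receptive field on the zero-padded input at this output position is [0 5 -2]. Elementwise product with the kernel and sum: 5·2.
Output[0,1]: The receptive field on the zero-padded input at this output position is [-2 9 2]. Elementwise product with the kernel and sum: 9·2.

10 18 16 4
-2 -2 6 6
-6 -4 18 -2
18 -10 18 -2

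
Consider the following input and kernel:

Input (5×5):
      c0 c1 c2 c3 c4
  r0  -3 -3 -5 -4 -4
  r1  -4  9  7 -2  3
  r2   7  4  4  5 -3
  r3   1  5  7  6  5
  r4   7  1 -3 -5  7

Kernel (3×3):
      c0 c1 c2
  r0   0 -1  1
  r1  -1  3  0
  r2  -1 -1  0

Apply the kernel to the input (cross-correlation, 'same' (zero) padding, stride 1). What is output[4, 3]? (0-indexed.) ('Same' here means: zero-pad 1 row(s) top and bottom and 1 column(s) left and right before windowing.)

-13

The receptive field on the zero-padded input at this output position is [7 6 5 / -3 -5 7 / 0 0 0]. Elementwise product with the kernel and sum: 6·-1 + 5·1 + -3·-1 + -5·3 + 0·-1 + 0·-1.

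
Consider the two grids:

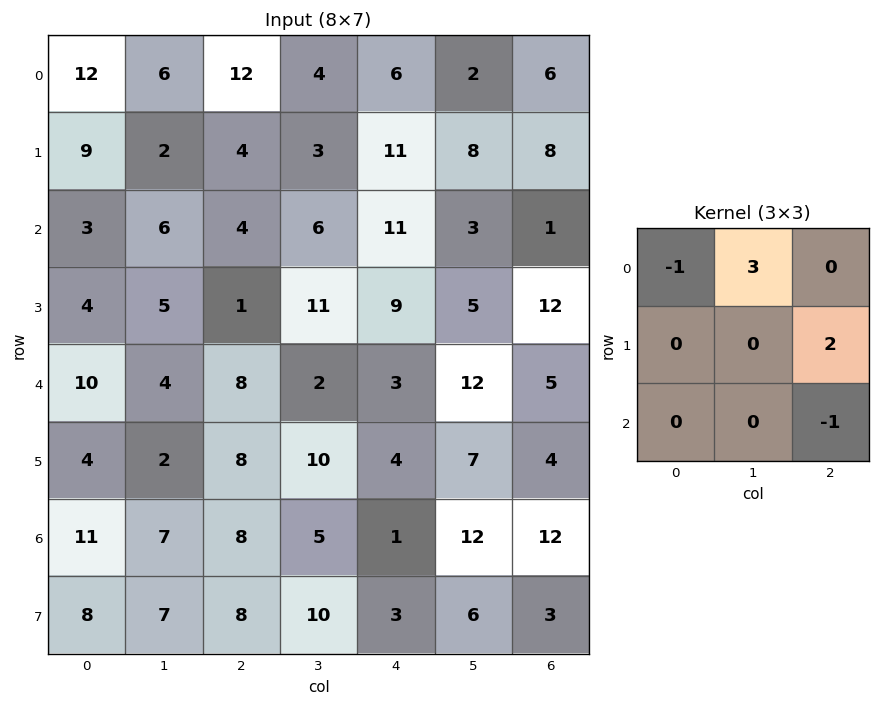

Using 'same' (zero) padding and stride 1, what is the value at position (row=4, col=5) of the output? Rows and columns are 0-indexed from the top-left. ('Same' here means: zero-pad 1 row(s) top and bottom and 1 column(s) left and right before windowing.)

12

The receptive field on the zero-padded input at this output position is [9 5 12 / 3 12 5 / 4 7 4]. Elementwise product with the kernel and sum: 9·-1 + 5·3 + 5·2 + 4·-1.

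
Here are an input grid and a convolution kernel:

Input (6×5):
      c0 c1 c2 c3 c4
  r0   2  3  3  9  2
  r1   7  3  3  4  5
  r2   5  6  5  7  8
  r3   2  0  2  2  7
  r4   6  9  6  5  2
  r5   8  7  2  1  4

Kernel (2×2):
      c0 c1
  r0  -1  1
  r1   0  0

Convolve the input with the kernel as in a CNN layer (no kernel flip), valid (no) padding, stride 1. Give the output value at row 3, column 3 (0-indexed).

The receptive field on the input at this output position is [2 7 / 5 2]. Elementwise product with the kernel and sum: 2·-1 + 7·1.

5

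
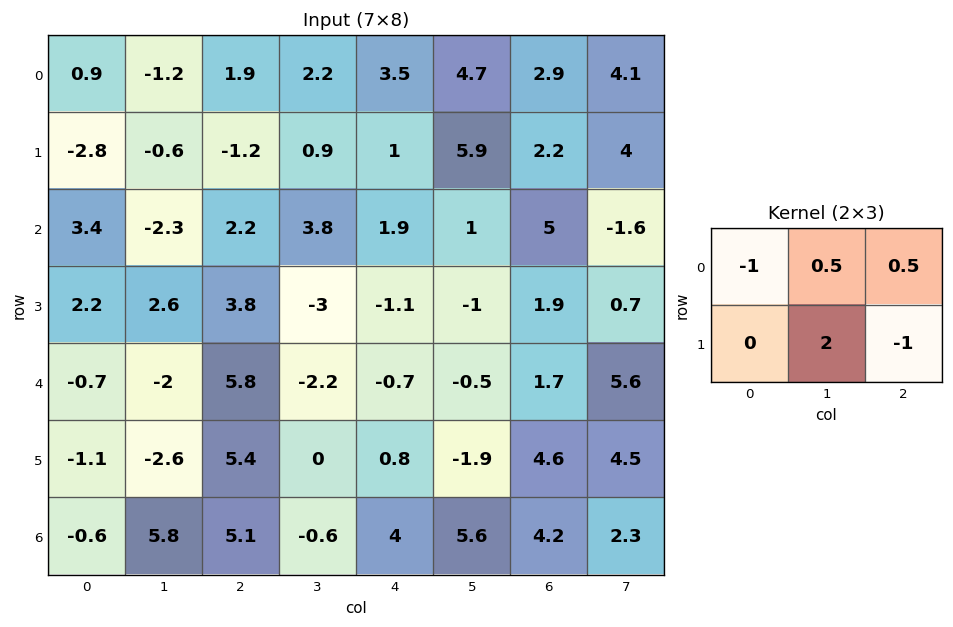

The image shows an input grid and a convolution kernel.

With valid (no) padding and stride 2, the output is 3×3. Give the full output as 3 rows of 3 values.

-0.55 1.75 9.9
-2.05 -4.25 -2.8
-8 -8.05 -7.1

Output[0,0]: The receptive field on the input at this output position is [0.9 -1.2 1.9 / -2.8 -0.6 -1.2]. Elementwise product with the kernel and sum: 0.9·-1 + -1.2·0.5 + 1.9·0.5 + -0.6·2 + -1.2·-1.
Output[0,1]: The receptive field on the input at this output position is [1.9 2.2 3.5 / -1.2 0.9 1]. Elementwise product with the kernel and sum: 1.9·-1 + 2.2·0.5 + 3.5·0.5 + 0.9·2 + 1·-1.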